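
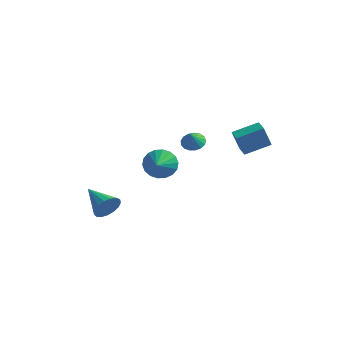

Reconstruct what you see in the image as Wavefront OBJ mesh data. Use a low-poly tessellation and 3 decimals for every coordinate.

v -1.55 0.257 -0.063
v -1.029 0.026 -0.981
v -1.09 -0.877 0.483
v -0.703 0.277 -0.733
v -0.544 0.525 -0.353
v -0.585 0.719 0.085
v -0.817 0.822 0.493
v -1.194 0.813 0.791
v -1.641 0.694 0.92
v -2.07 0.488 0.854
v -2.397 0.237 0.606
v -2.555 -0.011 0.226
v -2.514 -0.205 -0.212
v -2.283 -0.308 -0.62
v -1.906 -0.299 -0.918
v -1.458 -0.18 -1.047
v -2.391 -4.088 -1.87
v -1.989 -3.764 -1.097
v -4.209 -3.412 -1.21
v -1.965 -3.422 -1.381
v -2.038 -3.233 -1.777
v -2.193 -3.24 -2.195
v -2.392 -3.441 -2.538
v -2.591 -3.791 -2.728
v -2.744 -4.208 -2.722
v -2.817 -4.599 -2.52
v -2.791 -4.872 -2.17
v -2.674 -4.966 -1.751
v -2.492 -4.859 -1.359
v -2.286 -4.575 -1.085
v -2.105 -4.18 -0.99
v 0.575 0.493 2.324
v 1.223 0.85 2.446
v 0.705 -0.033 3.176
v 0.979 1.056 2.61
v 0.643 1.133 2.709
v 0.291 1.063 2.719
v 0.004 0.863 2.639
v -0.152 0.578 2.487
v -0.142 0.273 2.298
v 0.033 0.019 2.114
v 0.332 -0.127 1.978
v 0.686 -0.13 1.922
v 1.015 0.009 1.958
v 1.243 0.259 2.077
v 1.318 0.563 2.253
v 1.903 3.589 0.697
v 1.594 3.159 2.186
v 3.026 4.824 1.287
v 2.716 4.394 2.776
v 2.584 2.986 0.664
v 2.274 2.556 2.153
v 3.706 4.221 1.254
v 3.397 3.791 2.743
f 2 1 4
f 2 4 3
f 4 1 5
f 4 5 3
f 5 1 6
f 5 6 3
f 6 1 7
f 6 7 3
f 7 1 8
f 7 8 3
f 8 1 9
f 8 9 3
f 9 1 10
f 9 10 3
f 10 1 11
f 10 11 3
f 11 1 12
f 11 12 3
f 12 1 13
f 12 13 3
f 13 1 14
f 13 14 3
f 14 1 15
f 14 15 3
f 15 1 16
f 15 16 3
f 16 1 2
f 16 2 3
f 18 17 20
f 18 20 19
f 20 17 21
f 20 21 19
f 21 17 22
f 21 22 19
f 22 17 23
f 22 23 19
f 23 17 24
f 23 24 19
f 24 17 25
f 24 25 19
f 25 17 26
f 25 26 19
f 26 17 27
f 26 27 19
f 27 17 28
f 27 28 19
f 28 17 29
f 28 29 19
f 29 17 30
f 29 30 19
f 30 17 31
f 30 31 19
f 31 17 18
f 31 18 19
f 33 32 35
f 33 35 34
f 35 32 36
f 35 36 34
f 36 32 37
f 36 37 34
f 37 32 38
f 37 38 34
f 38 32 39
f 38 39 34
f 39 32 40
f 39 40 34
f 40 32 41
f 40 41 34
f 41 32 42
f 41 42 34
f 42 32 43
f 42 43 34
f 43 32 44
f 43 44 34
f 44 32 45
f 44 45 34
f 45 32 46
f 45 46 34
f 46 32 33
f 46 33 34
f 48 50 47
f 51 48 47
f 47 50 49
f 49 51 47
f 48 54 50
f 52 48 51
f 52 54 48
f 50 54 49
f 53 51 49
f 49 54 53
f 53 52 51
f 54 52 53



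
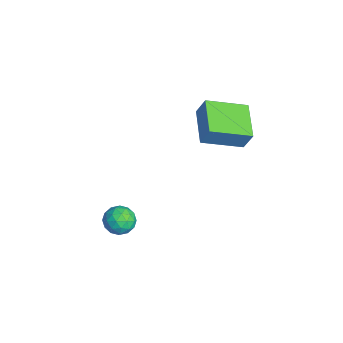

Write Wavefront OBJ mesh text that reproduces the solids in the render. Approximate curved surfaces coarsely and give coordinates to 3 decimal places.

v -4.869 0.289 3.534
v -4.538 0.63 4.559
v -4.816 2.258 2.864
v -4.485 2.598 3.889
v -3.015 0.062 3.011
v -2.684 0.402 4.036
v -2.962 2.03 2.341
v -2.631 2.371 3.366
v -4.016 -3.531 -2.414
v -3.428 -3.239 -2.906
v -3.092 -3.941 -1.554
v -2.504 -3.649 -2.046
v -3.005 -3.132 -1.653
v -3.575 -2.878 -2.184
v -2.945 -4.302 -2.276
v -3.515 -4.048 -2.807
v -2.766 -3.715 -2.82
v -2.803 -2.992 -2.435
v -3.717 -4.188 -2.025
v -3.754 -3.465 -1.64
v -3.803 -3.349 -2.736
v -2.717 -3.831 -1.724
v -3.011 -3.527 -1.493
v -2.666 -3.355 -1.782
v -3.89 -3.137 -2.311
v -3.544 -2.965 -2.6
v -3.295 -2.902 -1.864
v -2.976 -4.215 -1.86
v -2.63 -4.043 -2.149
v -3.854 -3.825 -2.678
v -3.509 -3.653 -2.967
v -3.225 -4.278 -2.596
v -3.068 -3.457 -2.974
v -2.525 -3.699 -2.469
v -2.784 -4.082 -2.604
v -3.12 -3.933 -2.916
v -3.09 -3.032 -2.748
v -2.547 -3.273 -2.242
v -2.841 -2.969 -2.011
v -3.177 -2.82 -2.324
v -2.701 -3.312 -2.698
v -3.973 -3.907 -2.218
v -3.43 -4.148 -1.712
v -3.343 -4.36 -2.136
v -3.679 -4.211 -2.449
v -3.995 -3.481 -1.991
v -3.452 -3.723 -1.486
v -3.4 -3.247 -1.544
v -3.736 -3.098 -1.856
v -3.819 -3.868 -1.762
f 2 4 1
f 5 2 1
f 1 4 3
f 3 5 1
f 2 8 4
f 6 2 5
f 6 8 2
f 4 8 3
f 7 5 3
f 3 8 7
f 7 6 5
f 8 6 7
f 9 46 25
f 46 20 49
f 25 49 14
f 46 49 25
f 9 25 21
f 25 14 26
f 21 26 10
f 25 26 21
f 9 21 30
f 21 10 31
f 30 31 16
f 21 31 30
f 9 30 42
f 30 16 45
f 42 45 19
f 30 45 42
f 9 42 46
f 42 19 50
f 46 50 20
f 42 50 46
f 10 26 37
f 26 14 40
f 37 40 18
f 26 40 37
f 14 49 27
f 49 20 48
f 27 48 13
f 49 48 27
f 20 50 47
f 50 19 43
f 47 43 11
f 50 43 47
f 19 45 44
f 45 16 32
f 44 32 15
f 45 32 44
f 16 31 36
f 31 10 33
f 36 33 17
f 31 33 36
f 12 38 24
f 38 18 39
f 24 39 13
f 38 39 24
f 12 24 22
f 24 13 23
f 22 23 11
f 24 23 22
f 12 22 29
f 22 11 28
f 29 28 15
f 22 28 29
f 12 29 34
f 29 15 35
f 34 35 17
f 29 35 34
f 12 34 38
f 34 17 41
f 38 41 18
f 34 41 38
f 13 39 27
f 39 18 40
f 27 40 14
f 39 40 27
f 11 23 47
f 23 13 48
f 47 48 20
f 23 48 47
f 15 28 44
f 28 11 43
f 44 43 19
f 28 43 44
f 17 35 36
f 35 15 32
f 36 32 16
f 35 32 36
f 18 41 37
f 41 17 33
f 37 33 10
f 41 33 37



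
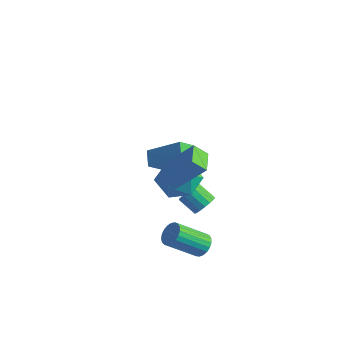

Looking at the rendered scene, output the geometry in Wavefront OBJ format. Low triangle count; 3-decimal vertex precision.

v 2.349 -2.281 -2.989
v 2.818 -2.208 -2.575
v 2.001 -3.386 -1.438
v 1.531 -3.459 -1.851
v 2.651 -2.02 -2.501
v 1.834 -3.198 -1.364
v 2.431 -1.878 -2.512
v 1.614 -3.056 -1.374
v 2.197 -1.805 -2.604
v 1.38 -2.983 -1.467
v 1.989 -1.815 -2.764
v 1.172 -2.993 -1.627
v 1.844 -1.905 -2.962
v 1.027 -3.083 -1.825
v 1.785 -2.06 -3.165
v 0.968 -3.238 -2.028
v 1.824 -2.254 -3.337
v 1.007 -3.432 -2.2
v 1.954 -2.452 -3.449
v 1.137 -3.63 -2.312
v 2.152 -2.62 -3.482
v 1.335 -3.798 -2.344
v 2.384 -2.73 -3.429
v 1.567 -3.908 -2.292
v 2.61 -2.762 -3.3
v 1.792 -3.941 -2.163
v 2.79 -2.711 -3.117
v 1.973 -3.89 -1.98
v 2.895 -2.586 -2.912
v 2.077 -3.764 -1.775
v 2.904 -2.408 -2.72
v 2.087 -3.586 -1.583
v -0.45 0.06 -0.074
v 0.371 0.132 -0.915
v -1.231 -1.432 -0.965
v -0.41 -1.36 -1.806
v -0.112 -1.701 -0.719
v 0.371 -0.779 -0.168
v -1.231 -0.521 -1.712
v -0.748 0.401 -1.161
v -0.111 -0.228 -1.927
v 0.581 -0.956 -1.313
v -1.441 -0.344 -0.567
v -0.749 -1.072 0.047
v -0.087 0.804 -3.629
v 0.265 0.995 -3.117
v -0.582 0.848 -2.479
v -0.933 0.656 -2.991
v 0.139 1.259 -3.223
v -0.708 1.111 -2.586
v -0.038 1.418 -3.422
v -0.885 1.271 -2.785
v -0.227 1.437 -3.669
v -1.074 1.29 -3.032
v -0.384 1.311 -3.906
v -1.231 1.163 -3.269
v -0.472 1.068 -4.08
v -1.319 0.921 -3.443
v -0.472 0.765 -4.15
v -1.319 0.618 -3.513
v -0.384 0.471 -4.101
v -1.231 0.323 -3.464
v -0.228 0.253 -3.943
v -1.075 0.105 -3.306
v -0.039 0.161 -3.714
v -0.886 0.014 -3.077
v 0.139 0.217 -3.465
v -0.708 0.069 -2.828
v 0.265 0.406 -3.253
v -0.582 0.259 -2.616
v 0.311 0.687 -3.127
v -0.536 0.54 -2.49
v 0.141 -2.441 1.477
v 1.329 -1.692 2.985
v 0.615 -2.02 0.895
v 1.802 -1.272 2.403
v 0.878 -3.408 1.377
v 2.065 -2.66 2.885
v 1.351 -2.988 0.795
v 2.539 -2.239 2.303
v -4.528 2.77 -3.524
v -4.707 1.957 -2.851
v -2.947 3.357 -2.393
v -3.126 2.544 -1.721
v -3.954 2.216 -4.039
v -4.133 1.403 -3.367
v -2.373 2.803 -2.909
v -2.552 1.99 -2.236
f 2 1 5
f 2 5 3
f 3 5 6
f 3 6 4
f 5 1 7
f 5 7 6
f 6 7 8
f 6 8 4
f 7 1 9
f 7 9 8
f 8 9 10
f 8 10 4
f 9 1 11
f 9 11 10
f 10 11 12
f 10 12 4
f 11 1 13
f 11 13 12
f 12 13 14
f 12 14 4
f 13 1 15
f 13 15 14
f 14 15 16
f 14 16 4
f 15 1 17
f 15 17 16
f 16 17 18
f 16 18 4
f 17 1 19
f 17 19 18
f 18 19 20
f 18 20 4
f 19 1 21
f 19 21 20
f 20 21 22
f 20 22 4
f 21 1 23
f 21 23 22
f 22 23 24
f 22 24 4
f 23 1 25
f 23 25 24
f 24 25 26
f 24 26 4
f 25 1 27
f 25 27 26
f 26 27 28
f 26 28 4
f 27 1 29
f 27 29 28
f 28 29 30
f 28 30 4
f 29 1 31
f 29 31 30
f 30 31 32
f 30 32 4
f 31 1 2
f 31 2 32
f 32 2 3
f 32 3 4
f 33 44 38
f 33 38 34
f 33 34 40
f 33 40 43
f 33 43 44
f 34 38 42
f 38 44 37
f 44 43 35
f 43 40 39
f 40 34 41
f 36 42 37
f 36 37 35
f 36 35 39
f 36 39 41
f 36 41 42
f 37 42 38
f 35 37 44
f 39 35 43
f 41 39 40
f 42 41 34
f 46 45 49
f 46 49 47
f 47 49 50
f 47 50 48
f 49 45 51
f 49 51 50
f 50 51 52
f 50 52 48
f 51 45 53
f 51 53 52
f 52 53 54
f 52 54 48
f 53 45 55
f 53 55 54
f 54 55 56
f 54 56 48
f 55 45 57
f 55 57 56
f 56 57 58
f 56 58 48
f 57 45 59
f 57 59 58
f 58 59 60
f 58 60 48
f 59 45 61
f 59 61 60
f 60 61 62
f 60 62 48
f 61 45 63
f 61 63 62
f 62 63 64
f 62 64 48
f 63 45 65
f 63 65 64
f 64 65 66
f 64 66 48
f 65 45 67
f 65 67 66
f 66 67 68
f 66 68 48
f 67 45 69
f 67 69 68
f 68 69 70
f 68 70 48
f 69 45 71
f 69 71 70
f 70 71 72
f 70 72 48
f 71 45 46
f 71 46 72
f 72 46 47
f 72 47 48
f 74 76 73
f 77 74 73
f 73 76 75
f 75 77 73
f 74 80 76
f 78 74 77
f 78 80 74
f 76 80 75
f 79 77 75
f 75 80 79
f 79 78 77
f 80 78 79
f 82 84 81
f 85 82 81
f 81 84 83
f 83 85 81
f 82 88 84
f 86 82 85
f 86 88 82
f 84 88 83
f 87 85 83
f 83 88 87
f 87 86 85
f 88 86 87



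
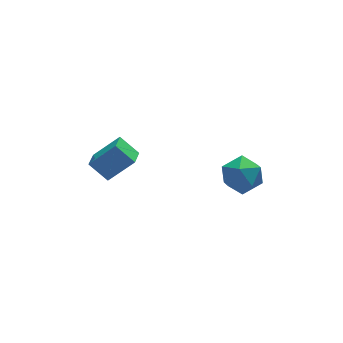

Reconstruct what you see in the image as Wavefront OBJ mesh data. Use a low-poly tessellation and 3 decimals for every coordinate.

v 1.445 1.332 3.451
v 2.08 1.263 2.669
v 0.42 0.297 2.711
v 1.055 0.228 1.929
v 1.309 -0.169 2.822
v 1.942 0.471 3.279
v 0.558 1.089 2.101
v 1.191 1.729 2.558
v 1.531 1.113 1.835
v 1.995 0.335 2.28
v 0.505 1.225 3.1
v 0.969 0.447 3.545
v -4.872 2.569 3.888
v -3.767 2.318 5.018
v -4.433 3.322 3.627
v -3.328 3.071 4.756
v -4.252 1.949 3.144
v -3.147 1.698 4.273
v -3.813 2.702 2.882
v -2.708 2.451 4.012
f 1 12 6
f 1 6 2
f 1 2 8
f 1 8 11
f 1 11 12
f 2 6 10
f 6 12 5
f 12 11 3
f 11 8 7
f 8 2 9
f 4 10 5
f 4 5 3
f 4 3 7
f 4 7 9
f 4 9 10
f 5 10 6
f 3 5 12
f 7 3 11
f 9 7 8
f 10 9 2
f 14 16 13
f 17 14 13
f 13 16 15
f 15 17 13
f 14 20 16
f 18 14 17
f 18 20 14
f 16 20 15
f 19 17 15
f 15 20 19
f 19 18 17
f 20 18 19



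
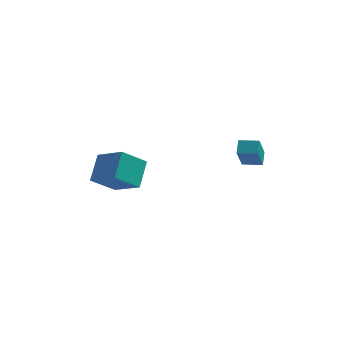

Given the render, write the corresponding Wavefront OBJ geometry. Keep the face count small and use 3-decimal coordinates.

v -4.797 -4.462 -1.728
v -3.139 -5.326 -0.864
v -4.753 -3.049 -0.398
v -3.095 -3.914 0.465
v -3.665 -3.426 -2.865
v -2.007 -4.291 -2.002
v -3.621 -2.014 -1.536
v -1.963 -2.878 -0.672
v 3.306 -2.195 -0.578
v 3.258 -3.423 0.898
v 3.236 -1.443 0.046
v 3.188 -2.671 1.522
v 4.472 -2.149 -0.502
v 4.424 -3.377 0.974
v 4.402 -1.397 0.122
v 4.354 -2.625 1.598
f 2 4 1
f 5 2 1
f 1 4 3
f 3 5 1
f 2 8 4
f 6 2 5
f 6 8 2
f 4 8 3
f 7 5 3
f 3 8 7
f 7 6 5
f 8 6 7
f 10 12 9
f 13 10 9
f 9 12 11
f 11 13 9
f 10 16 12
f 14 10 13
f 14 16 10
f 12 16 11
f 15 13 11
f 11 16 15
f 15 14 13
f 16 14 15



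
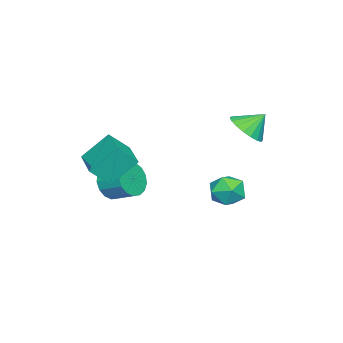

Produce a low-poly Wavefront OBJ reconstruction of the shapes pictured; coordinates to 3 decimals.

v -0.678 2.687 -1.043
v -0.126 2.868 -0.256
v 0.346 1.572 -1.504
v 0.898 1.753 -0.717
v 0.02 1.334 -0.613
v -0.612 2.023 -0.328
v 0.832 2.417 -1.432
v 0.2 3.106 -1.147
v 0.807 2.702 -0.497
v 0.305 2.032 0.01
v -0.085 2.408 -1.77
v -0.587 1.738 -1.263
v 0.536 -3.756 -0.46
v -0.187 -2.712 0.844
v 2.156 -2.584 -0.5
v 1.433 -1.54 0.804
v 1.127 -4.54 0.496
v 0.404 -3.496 1.8
v 2.747 -3.368 0.456
v 2.024 -2.324 1.76
v -1.226 -4.174 -2.114
v -0.622 -4.584 -1.374
v -0.449 -3.376 -0.846
v -1.054 -2.966 -1.586
v -0.303 -4.47 -1.739
v -0.13 -3.262 -1.211
v -0.196 -4.289 -2.189
v -0.023 -3.08 -1.661
v -0.324 -4.081 -2.623
v -0.151 -2.873 -2.095
v -0.66 -3.894 -2.94
v -0.487 -2.686 -2.412
v -1.125 -3.772 -3.068
v -0.952 -2.564 -2.54
v -1.614 -3.742 -2.977
v -1.441 -2.533 -2.449
v -2.013 -3.81 -2.689
v -1.84 -2.602 -2.16
v -2.233 -3.963 -2.269
v -2.06 -2.754 -1.74
v -2.222 -4.163 -1.813
v -2.049 -2.955 -1.285
v -1.983 -4.366 -1.427
v -1.81 -3.158 -0.899
v -1.571 -4.525 -1.198
v -1.398 -3.317 -0.67
v -1.079 -4.604 -1.179
v -0.906 -3.396 -0.65
v -3.746 1.628 1.358
v -2.755 1.854 1.619
v -4.174 2.412 2.302
v -2.855 2.182 1.302
v -3.133 2.4 0.995
v -3.532 2.465 0.761
v -3.973 2.364 0.644
v -4.369 2.118 0.669
v -4.642 1.775 0.83
v -4.737 1.402 1.096
v -4.636 1.075 1.413
v -4.359 0.857 1.72
v -3.96 0.791 1.954
v -3.519 0.892 2.071
v -3.123 1.138 2.046
v -2.85 1.482 1.885
f 1 12 6
f 1 6 2
f 1 2 8
f 1 8 11
f 1 11 12
f 2 6 10
f 6 12 5
f 12 11 3
f 11 8 7
f 8 2 9
f 4 10 5
f 4 5 3
f 4 3 7
f 4 7 9
f 4 9 10
f 5 10 6
f 3 5 12
f 7 3 11
f 9 7 8
f 10 9 2
f 14 16 13
f 17 14 13
f 13 16 15
f 15 17 13
f 14 20 16
f 18 14 17
f 18 20 14
f 16 20 15
f 19 17 15
f 15 20 19
f 19 18 17
f 20 18 19
f 22 21 25
f 22 25 23
f 23 25 26
f 23 26 24
f 25 21 27
f 25 27 26
f 26 27 28
f 26 28 24
f 27 21 29
f 27 29 28
f 28 29 30
f 28 30 24
f 29 21 31
f 29 31 30
f 30 31 32
f 30 32 24
f 31 21 33
f 31 33 32
f 32 33 34
f 32 34 24
f 33 21 35
f 33 35 34
f 34 35 36
f 34 36 24
f 35 21 37
f 35 37 36
f 36 37 38
f 36 38 24
f 37 21 39
f 37 39 38
f 38 39 40
f 38 40 24
f 39 21 41
f 39 41 40
f 40 41 42
f 40 42 24
f 41 21 43
f 41 43 42
f 42 43 44
f 42 44 24
f 43 21 45
f 43 45 44
f 44 45 46
f 44 46 24
f 45 21 47
f 45 47 46
f 46 47 48
f 46 48 24
f 47 21 22
f 47 22 48
f 48 22 23
f 48 23 24
f 50 49 52
f 50 52 51
f 52 49 53
f 52 53 51
f 53 49 54
f 53 54 51
f 54 49 55
f 54 55 51
f 55 49 56
f 55 56 51
f 56 49 57
f 56 57 51
f 57 49 58
f 57 58 51
f 58 49 59
f 58 59 51
f 59 49 60
f 59 60 51
f 60 49 61
f 60 61 51
f 61 49 62
f 61 62 51
f 62 49 63
f 62 63 51
f 63 49 64
f 63 64 51
f 64 49 50
f 64 50 51



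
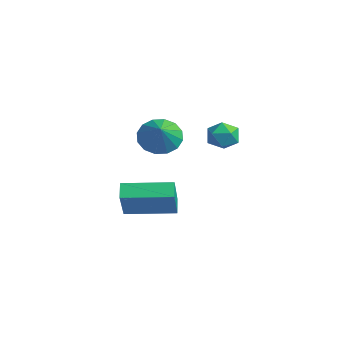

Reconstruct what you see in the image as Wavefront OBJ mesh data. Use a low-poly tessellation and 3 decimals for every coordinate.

v 0.839 1.626 2.067
v 1.228 1.422 1.374
v 0.112 0.518 1.986
v 0.501 0.314 1.293
v 0.903 0.302 2.008
v 1.352 0.987 2.058
v -0.012 0.953 1.302
v 0.437 1.638 1.352
v 0.702 1.006 0.901
v 1.268 0.603 1.338
v 0.072 1.337 2.022
v 0.638 0.934 2.459
v 2.071 -4.412 -0.43
v 3.139 -5.087 1.121
v 3.148 -2.496 -0.337
v 4.216 -3.171 1.213
v 2.644 -4.709 -0.953
v 3.712 -5.384 0.597
v 3.721 -2.793 -0.861
v 4.789 -3.468 0.69
v -0.476 -1.489 1.659
v -0.019 -1.945 0.883
v 0.636 -2.011 2.621
v 0.19 -1.466 0.901
v 0.221 -0.994 1.122
v 0.065 -0.654 1.487
v -0.237 -0.538 1.898
v -0.602 -0.677 2.246
v -0.933 -1.033 2.436
v -1.143 -1.512 2.418
v -1.173 -1.985 2.197
v -1.017 -2.325 1.832
v -0.716 -2.441 1.42
v -0.35 -2.302 1.073
f 1 12 6
f 1 6 2
f 1 2 8
f 1 8 11
f 1 11 12
f 2 6 10
f 6 12 5
f 12 11 3
f 11 8 7
f 8 2 9
f 4 10 5
f 4 5 3
f 4 3 7
f 4 7 9
f 4 9 10
f 5 10 6
f 3 5 12
f 7 3 11
f 9 7 8
f 10 9 2
f 14 16 13
f 17 14 13
f 13 16 15
f 15 17 13
f 14 20 16
f 18 14 17
f 18 20 14
f 16 20 15
f 19 17 15
f 15 20 19
f 19 18 17
f 20 18 19
f 22 21 24
f 22 24 23
f 24 21 25
f 24 25 23
f 25 21 26
f 25 26 23
f 26 21 27
f 26 27 23
f 27 21 28
f 27 28 23
f 28 21 29
f 28 29 23
f 29 21 30
f 29 30 23
f 30 21 31
f 30 31 23
f 31 21 32
f 31 32 23
f 32 21 33
f 32 33 23
f 33 21 34
f 33 34 23
f 34 21 22
f 34 22 23



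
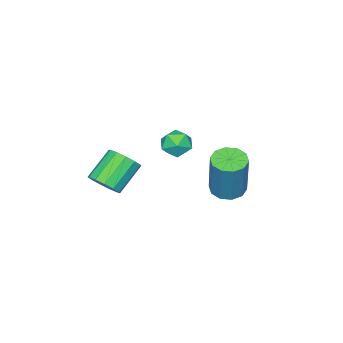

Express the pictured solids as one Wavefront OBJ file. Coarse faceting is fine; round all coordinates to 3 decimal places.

v 4.198 -3.295 -0.053
v 4.599 -3.284 0.42
v 3.623 -3.215 1.246
v 3.222 -3.225 0.773
v 4.545 -2.951 0.329
v 3.57 -2.882 1.155
v 4.381 -2.727 0.116
v 3.406 -2.658 0.942
v 4.159 -2.683 -0.15
v 3.184 -2.614 0.676
v 3.949 -2.834 -0.385
v 2.974 -2.764 0.441
v 3.818 -3.13 -0.515
v 2.843 -3.061 0.311
v 3.808 -3.479 -0.498
v 2.832 -3.41 0.328
v 3.921 -3.769 -0.34
v 2.945 -3.7 0.486
v 4.122 -3.909 -0.091
v 3.147 -3.84 0.735
v 4.347 -3.853 0.17
v 3.372 -3.784 0.996
v 4.525 -3.621 0.361
v 3.55 -3.551 1.187
v 0.822 -0.851 -0.933
v 1.206 -0.388 -1.12
v 1.622 -0.026 0.625
v 1.238 -0.489 0.813
v 0.851 -0.236 -1.067
v 1.267 0.126 0.678
v 0.485 -0.319 -0.962
v 0.901 0.042 0.783
v 0.248 -0.605 -0.847
v 0.664 -0.244 0.898
v 0.23 -0.985 -0.764
v 0.646 -0.624 0.981
v 0.438 -1.314 -0.745
v 0.854 -0.952 1
v 0.793 -1.466 -0.798
v 1.209 -1.104 0.947
v 1.159 -1.382 -0.903
v 1.575 -1.021 0.842
v 1.396 -1.096 -1.018
v 1.812 -0.735 0.727
v 1.414 -0.716 -1.101
v 1.83 -0.355 0.644
v -0.419 -3.341 -0.679
v 0.03 -3.627 -1.038
v -0.65 -4.253 -0.242
v -0.201 -4.539 -0.601
v -0.029 -4.134 -0.135
v 0.114 -3.57 -0.405
v -0.734 -4.31 -0.875
v -0.591 -3.746 -1.145
v -0.165 -4.225 -1.159
v 0.271 -4.117 -0.702
v -0.891 -3.763 -0.578
v -0.455 -3.655 -0.121
f 2 1 5
f 2 5 3
f 3 5 6
f 3 6 4
f 5 1 7
f 5 7 6
f 6 7 8
f 6 8 4
f 7 1 9
f 7 9 8
f 8 9 10
f 8 10 4
f 9 1 11
f 9 11 10
f 10 11 12
f 10 12 4
f 11 1 13
f 11 13 12
f 12 13 14
f 12 14 4
f 13 1 15
f 13 15 14
f 14 15 16
f 14 16 4
f 15 1 17
f 15 17 16
f 16 17 18
f 16 18 4
f 17 1 19
f 17 19 18
f 18 19 20
f 18 20 4
f 19 1 21
f 19 21 20
f 20 21 22
f 20 22 4
f 21 1 23
f 21 23 22
f 22 23 24
f 22 24 4
f 23 1 2
f 23 2 24
f 24 2 3
f 24 3 4
f 26 25 29
f 26 29 27
f 27 29 30
f 27 30 28
f 29 25 31
f 29 31 30
f 30 31 32
f 30 32 28
f 31 25 33
f 31 33 32
f 32 33 34
f 32 34 28
f 33 25 35
f 33 35 34
f 34 35 36
f 34 36 28
f 35 25 37
f 35 37 36
f 36 37 38
f 36 38 28
f 37 25 39
f 37 39 38
f 38 39 40
f 38 40 28
f 39 25 41
f 39 41 40
f 40 41 42
f 40 42 28
f 41 25 43
f 41 43 42
f 42 43 44
f 42 44 28
f 43 25 45
f 43 45 44
f 44 45 46
f 44 46 28
f 45 25 26
f 45 26 46
f 46 26 27
f 46 27 28
f 47 58 52
f 47 52 48
f 47 48 54
f 47 54 57
f 47 57 58
f 48 52 56
f 52 58 51
f 58 57 49
f 57 54 53
f 54 48 55
f 50 56 51
f 50 51 49
f 50 49 53
f 50 53 55
f 50 55 56
f 51 56 52
f 49 51 58
f 53 49 57
f 55 53 54
f 56 55 48



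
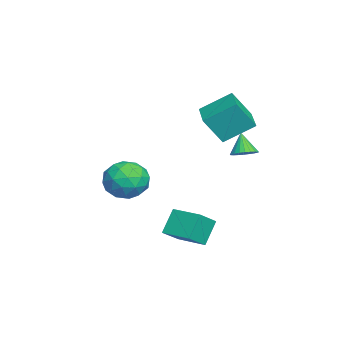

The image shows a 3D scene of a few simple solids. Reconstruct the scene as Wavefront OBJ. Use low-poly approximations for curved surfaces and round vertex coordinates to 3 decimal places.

v -2.297 2.067 0.855
v -1.781 1.64 1.021
v -2.843 1.853 2.005
v -1.685 1.876 1.11
v -1.683 2.14 1.161
v -1.774 2.393 1.165
v -1.944 2.597 1.122
v -2.169 2.72 1.038
v -2.413 2.744 0.927
v -2.639 2.664 0.805
v -2.813 2.494 0.69
v -2.909 2.259 0.601
v -2.912 1.995 0.55
v -2.821 1.741 0.546
v -2.65 1.538 0.589
v -2.426 1.414 0.673
v -2.182 1.391 0.784
v -1.955 1.47 0.906
v -2.026 -0.062 3.739
v -2.241 1.456 4.756
v -2.301 0.839 2.336
v -2.517 2.357 3.354
v -0.223 0.283 3.606
v -0.439 1.801 4.624
v -0.499 1.184 2.204
v -0.714 2.702 3.221
v 3.858 -1.148 -1.851
v 3.143 -0.733 -0.672
v 2.987 -0.519 -2.601
v 2.272 -0.104 -1.422
v 4.728 0.144 -1.778
v 4.013 0.559 -0.599
v 3.857 0.773 -2.528
v 3.142 1.188 -1.349
v -0.799 -2.522 -0.987
v 0.238 -2.301 -0.428
v -0.838 -4.299 -0.212
v 0.199 -4.078 0.347
v -0.798 -3.505 0.685
v -0.774 -2.406 0.206
v 0.174 -4.194 -0.846
v 0.198 -3.095 -1.325
v 0.839 -3.334 -0.341
v 0.239 -2.908 0.605
v -0.839 -3.692 -1.245
v -1.439 -3.266 -0.299
v -0.277 -2.255 -0.776
v -0.323 -4.345 0.136
v -0.909 -4.008 0.334
v -0.299 -3.878 0.663
v -0.872 -2.317 -0.403
v -0.262 -2.187 -0.075
v -0.871 -2.895 0.58
v -0.338 -4.413 -0.565
v 0.272 -4.283 -0.237
v -0.301 -2.722 -1.303
v 0.309 -2.592 -0.974
v 0.271 -3.705 -1.22
v 0.686 -2.733 -0.396
v 0.663 -3.777 0.06
v 0.648 -3.845 -0.641
v 0.662 -3.2 -0.923
v 0.333 -2.482 0.16
v 0.31 -3.527 0.616
v -0.276 -3.19 0.814
v -0.262 -2.544 0.533
v 0.686 -3.09 0.211
v -0.91 -3.073 -1.256
v -0.933 -4.118 -0.8
v -0.338 -4.056 -1.173
v -0.324 -3.41 -1.454
v -1.263 -2.823 -0.7
v -1.286 -3.867 -0.244
v -1.262 -3.4 0.283
v -1.248 -2.755 0.001
v -1.286 -3.51 -0.851
f 2 1 4
f 2 4 3
f 4 1 5
f 4 5 3
f 5 1 6
f 5 6 3
f 6 1 7
f 6 7 3
f 7 1 8
f 7 8 3
f 8 1 9
f 8 9 3
f 9 1 10
f 9 10 3
f 10 1 11
f 10 11 3
f 11 1 12
f 11 12 3
f 12 1 13
f 12 13 3
f 13 1 14
f 13 14 3
f 14 1 15
f 14 15 3
f 15 1 16
f 15 16 3
f 16 1 17
f 16 17 3
f 17 1 18
f 17 18 3
f 18 1 2
f 18 2 3
f 20 22 19
f 23 20 19
f 19 22 21
f 21 23 19
f 20 26 22
f 24 20 23
f 24 26 20
f 22 26 21
f 25 23 21
f 21 26 25
f 25 24 23
f 26 24 25
f 28 30 27
f 31 28 27
f 27 30 29
f 29 31 27
f 28 34 30
f 32 28 31
f 32 34 28
f 30 34 29
f 33 31 29
f 29 34 33
f 33 32 31
f 34 32 33
f 35 72 51
f 72 46 75
f 51 75 40
f 72 75 51
f 35 51 47
f 51 40 52
f 47 52 36
f 51 52 47
f 35 47 56
f 47 36 57
f 56 57 42
f 47 57 56
f 35 56 68
f 56 42 71
f 68 71 45
f 56 71 68
f 35 68 72
f 68 45 76
f 72 76 46
f 68 76 72
f 36 52 63
f 52 40 66
f 63 66 44
f 52 66 63
f 40 75 53
f 75 46 74
f 53 74 39
f 75 74 53
f 46 76 73
f 76 45 69
f 73 69 37
f 76 69 73
f 45 71 70
f 71 42 58
f 70 58 41
f 71 58 70
f 42 57 62
f 57 36 59
f 62 59 43
f 57 59 62
f 38 64 50
f 64 44 65
f 50 65 39
f 64 65 50
f 38 50 48
f 50 39 49
f 48 49 37
f 50 49 48
f 38 48 55
f 48 37 54
f 55 54 41
f 48 54 55
f 38 55 60
f 55 41 61
f 60 61 43
f 55 61 60
f 38 60 64
f 60 43 67
f 64 67 44
f 60 67 64
f 39 65 53
f 65 44 66
f 53 66 40
f 65 66 53
f 37 49 73
f 49 39 74
f 73 74 46
f 49 74 73
f 41 54 70
f 54 37 69
f 70 69 45
f 54 69 70
f 43 61 62
f 61 41 58
f 62 58 42
f 61 58 62
f 44 67 63
f 67 43 59
f 63 59 36
f 67 59 63



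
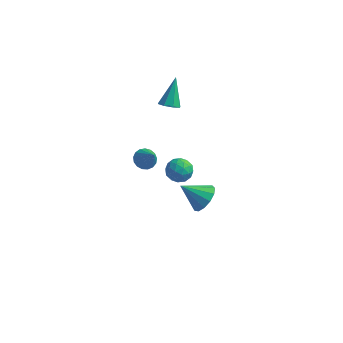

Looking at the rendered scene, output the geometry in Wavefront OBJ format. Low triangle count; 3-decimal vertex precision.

v -0.203 3.109 2.963
v 0.315 3.429 2.736
v -0.237 4.211 4.437
v -0.114 3.626 2.579
v -0.595 3.52 2.647
v -0.847 3.174 2.9
v -0.722 2.79 3.19
v -0.293 2.593 3.348
v 0.188 2.698 3.28
v 0.44 3.044 3.026
v 2.199 2.19 -3.765
v 2.753 1.62 -3.244
v 0.921 1.87 -2.755
v 2.798 2.109 -3.032
v 2.653 2.624 -3.052
v 2.364 3.001 -3.299
v 2.023 3.121 -3.693
v 1.737 2.945 -4.11
v 1.599 2.529 -4.418
v 1.651 2.006 -4.518
v 1.877 1.541 -4.379
v 2.205 1.282 -4.045
v 2.532 1.312 -3.622
v -0.283 -0.204 1.265
v 0.293 -0.073 0.972
v 0.443 -0.776 2.435
v 0.232 0.189 1.138
v 0.052 0.36 1.333
v -0.204 0.402 1.513
v -0.478 0.306 1.636
v -0.708 0.092 1.674
v -0.84 -0.189 1.619
v -0.845 -0.474 1.482
v -0.721 -0.697 1.296
v -0.496 -0.807 1.103
v -0.223 -0.779 0.947
v 0.037 -0.62 0.864
v 0.223 -0.365 0.873
v 2.558 -1.236 2.102
v 2.924 -1.548 2.713
v 1.476 -1.752 2.487
v 1.842 -2.064 3.098
v 1.741 -1.294 3.058
v 2.409 -0.975 2.82
v 1.991 -2.325 2.38
v 2.659 -2.006 2.142
v 2.574 -2.222 2.885
v 2.419 -1.584 3.304
v 1.981 -1.716 1.896
v 1.826 -1.078 2.315
v 2.836 -1.347 2.373
v 1.564 -1.953 2.827
v 1.504 -1.5 2.803
v 1.72 -1.684 3.162
v 2.533 -1.01 2.436
v 2.749 -1.194 2.795
v 2.053 -1.044 2.998
v 1.651 -2.106 2.405
v 1.867 -2.29 2.764
v 2.68 -1.616 2.038
v 2.896 -1.8 2.397
v 2.347 -2.256 2.202
v 2.846 -1.926 2.834
v 2.21 -2.229 3.06
v 2.297 -2.383 2.638
v 2.69 -2.195 2.498
v 2.755 -1.552 3.08
v 2.119 -1.855 3.306
v 2.059 -1.402 3.283
v 2.452 -1.215 3.143
v 2.549 -1.947 3.181
v 2.281 -1.445 1.894
v 1.645 -1.748 2.12
v 1.948 -2.085 2.057
v 2.341 -1.898 1.917
v 2.19 -1.071 2.14
v 1.554 -1.374 2.366
v 1.71 -1.105 2.702
v 2.103 -0.917 2.562
v 1.851 -1.353 2.019
f 2 1 4
f 2 4 3
f 4 1 5
f 4 5 3
f 5 1 6
f 5 6 3
f 6 1 7
f 6 7 3
f 7 1 8
f 7 8 3
f 8 1 9
f 8 9 3
f 9 1 10
f 9 10 3
f 10 1 2
f 10 2 3
f 12 11 14
f 12 14 13
f 14 11 15
f 14 15 13
f 15 11 16
f 15 16 13
f 16 11 17
f 16 17 13
f 17 11 18
f 17 18 13
f 18 11 19
f 18 19 13
f 19 11 20
f 19 20 13
f 20 11 21
f 20 21 13
f 21 11 22
f 21 22 13
f 22 11 23
f 22 23 13
f 23 11 12
f 23 12 13
f 25 24 27
f 25 27 26
f 27 24 28
f 27 28 26
f 28 24 29
f 28 29 26
f 29 24 30
f 29 30 26
f 30 24 31
f 30 31 26
f 31 24 32
f 31 32 26
f 32 24 33
f 32 33 26
f 33 24 34
f 33 34 26
f 34 24 35
f 34 35 26
f 35 24 36
f 35 36 26
f 36 24 37
f 36 37 26
f 37 24 38
f 37 38 26
f 38 24 25
f 38 25 26
f 39 76 55
f 76 50 79
f 55 79 44
f 76 79 55
f 39 55 51
f 55 44 56
f 51 56 40
f 55 56 51
f 39 51 60
f 51 40 61
f 60 61 46
f 51 61 60
f 39 60 72
f 60 46 75
f 72 75 49
f 60 75 72
f 39 72 76
f 72 49 80
f 76 80 50
f 72 80 76
f 40 56 67
f 56 44 70
f 67 70 48
f 56 70 67
f 44 79 57
f 79 50 78
f 57 78 43
f 79 78 57
f 50 80 77
f 80 49 73
f 77 73 41
f 80 73 77
f 49 75 74
f 75 46 62
f 74 62 45
f 75 62 74
f 46 61 66
f 61 40 63
f 66 63 47
f 61 63 66
f 42 68 54
f 68 48 69
f 54 69 43
f 68 69 54
f 42 54 52
f 54 43 53
f 52 53 41
f 54 53 52
f 42 52 59
f 52 41 58
f 59 58 45
f 52 58 59
f 42 59 64
f 59 45 65
f 64 65 47
f 59 65 64
f 42 64 68
f 64 47 71
f 68 71 48
f 64 71 68
f 43 69 57
f 69 48 70
f 57 70 44
f 69 70 57
f 41 53 77
f 53 43 78
f 77 78 50
f 53 78 77
f 45 58 74
f 58 41 73
f 74 73 49
f 58 73 74
f 47 65 66
f 65 45 62
f 66 62 46
f 65 62 66
f 48 71 67
f 71 47 63
f 67 63 40
f 71 63 67



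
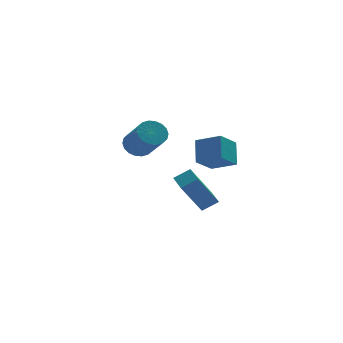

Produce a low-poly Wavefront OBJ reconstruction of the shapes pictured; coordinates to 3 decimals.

v -1.313 -2.036 0.91
v -0.824 -1.585 1.234
v -0.377 -2.934 2.434
v -0.867 -3.384 2.11
v -1.1 -1.526 1.402
v -0.654 -2.875 2.603
v -1.419 -1.569 1.474
v -0.972 -2.917 2.674
v -1.717 -1.703 1.433
v -1.27 -3.052 2.634
v -1.935 -1.904 1.289
v -1.488 -3.252 2.49
v -2.03 -2.13 1.07
v -1.583 -3.479 2.271
v -1.983 -2.338 0.819
v -1.536 -3.687 2.019
v -1.803 -2.486 0.586
v -1.356 -3.835 1.786
v -1.526 -2.545 0.417
v -1.08 -3.894 1.618
v -1.208 -2.503 0.346
v -0.761 -3.851 1.546
v -0.91 -2.368 0.386
v -0.463 -3.717 1.587
v -0.692 -2.168 0.53
v -0.245 -3.516 1.731
v -0.597 -1.941 0.749
v -0.15 -3.29 1.95
v -0.644 -1.733 1.001
v -0.197 -3.082 2.201
v 1.149 0.893 -3.215
v 1.971 0.915 -2.701
v 0.993 1.993 -3.012
v 1.815 2.015 -2.498
v 2.265 1.385 -5.022
v 3.087 1.407 -4.508
v 2.109 2.485 -4.819
v 2.931 2.507 -4.305
v 1.292 -2.179 -0.325
v 1.433 -1.286 0.691
v 2.157 -1.444 -1.092
v 2.299 -0.551 -0.076
v 2.321 -2.889 0.156
v 2.463 -1.996 1.172
v 3.187 -2.154 -0.611
v 3.328 -1.261 0.405
f 2 1 5
f 2 5 3
f 3 5 6
f 3 6 4
f 5 1 7
f 5 7 6
f 6 7 8
f 6 8 4
f 7 1 9
f 7 9 8
f 8 9 10
f 8 10 4
f 9 1 11
f 9 11 10
f 10 11 12
f 10 12 4
f 11 1 13
f 11 13 12
f 12 13 14
f 12 14 4
f 13 1 15
f 13 15 14
f 14 15 16
f 14 16 4
f 15 1 17
f 15 17 16
f 16 17 18
f 16 18 4
f 17 1 19
f 17 19 18
f 18 19 20
f 18 20 4
f 19 1 21
f 19 21 20
f 20 21 22
f 20 22 4
f 21 1 23
f 21 23 22
f 22 23 24
f 22 24 4
f 23 1 25
f 23 25 24
f 24 25 26
f 24 26 4
f 25 1 27
f 25 27 26
f 26 27 28
f 26 28 4
f 27 1 29
f 27 29 28
f 28 29 30
f 28 30 4
f 29 1 2
f 29 2 30
f 30 2 3
f 30 3 4
f 32 34 31
f 35 32 31
f 31 34 33
f 33 35 31
f 32 38 34
f 36 32 35
f 36 38 32
f 34 38 33
f 37 35 33
f 33 38 37
f 37 36 35
f 38 36 37
f 40 42 39
f 43 40 39
f 39 42 41
f 41 43 39
f 40 46 42
f 44 40 43
f 44 46 40
f 42 46 41
f 45 43 41
f 41 46 45
f 45 44 43
f 46 44 45



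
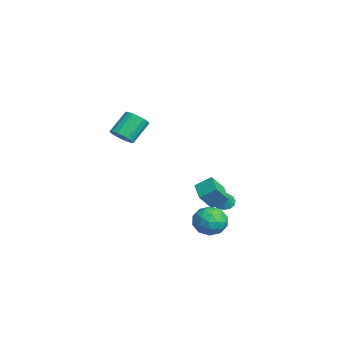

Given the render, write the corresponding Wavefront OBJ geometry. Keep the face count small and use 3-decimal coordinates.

v 0.352 2.305 -4.298
v 1.24 2.794 -4.575
v 1.24 1.266 -3.285
v 2.128 1.755 -3.562
v 1.415 2.254 -2.971
v 0.866 2.896 -3.597
v 1.614 1.164 -4.263
v 1.065 1.806 -4.889
v 2.02 2.09 -4.553
v 1.897 2.763 -3.754
v 0.583 1.297 -4.106
v 0.46 1.97 -3.307
v 0.718 2.641 -4.525
v 1.762 1.419 -3.335
v 1.343 1.712 -2.987
v 1.865 2 -3.15
v 0.498 2.7 -3.951
v 1.02 2.988 -4.113
v 1.123 2.67 -3.171
v 1.46 1.072 -3.747
v 1.982 1.36 -3.909
v 0.615 2.06 -4.71
v 1.137 2.348 -4.873
v 1.357 1.39 -4.689
v 1.699 2.514 -4.675
v 2.221 1.904 -4.08
v 1.918 1.556 -4.492
v 1.596 1.934 -4.86
v 1.626 2.91 -4.206
v 2.148 2.299 -3.61
v 1.729 2.592 -3.263
v 1.407 2.97 -3.631
v 2.085 2.496 -4.193
v 0.332 1.761 -4.25
v 0.854 1.15 -3.654
v 1.073 1.09 -4.229
v 0.751 1.468 -4.597
v 0.259 2.156 -3.78
v 0.781 1.546 -3.185
v 0.884 2.126 -3
v 0.562 2.504 -3.368
v 0.395 1.564 -3.667
v 0.163 1.37 -1.654
v 0.342 2.284 -1.014
v -0.171 2.122 -2.634
v 0.008 3.036 -1.994
v 1.392 1.404 -2.046
v 1.571 2.318 -1.406
v 1.058 2.156 -3.026
v 1.237 3.07 -2.386
v -2.139 3.458 -4.085
v -1.608 3.424 -4.508
v -1.481 3.422 -3.255
v -1.658 3.768 -4.453
v -1.838 4.029 -4.299
v -2.098 4.137 -4.088
v -2.369 4.063 -3.876
v -2.579 3.827 -3.721
v -2.671 3.492 -3.662
v -2.62 3.148 -3.717
v -2.44 2.887 -3.871
v -2.18 2.779 -4.082
v -1.909 2.853 -4.294
v -1.699 3.089 -4.45
v 0.812 -2.69 2.561
v 1.471 -2.716 2.939
v 0.866 -1.777 4.057
v 0.208 -1.75 3.679
v 1.511 -2.448 2.736
v 0.907 -1.509 3.854
v 1.413 -2.229 2.499
v 0.809 -1.289 3.617
v 1.196 -2.1 2.274
v 0.592 -1.161 3.391
v 0.903 -2.088 2.105
v 0.299 -1.149 3.223
v 0.592 -2.196 2.027
v -0.012 -1.257 3.145
v 0.324 -2.401 2.055
v -0.28 -1.462 3.173
v 0.154 -2.663 2.183
v -0.451 -1.724 3.301
v 0.113 -2.931 2.386
v -0.491 -1.992 3.504
v 0.211 -3.151 2.623
v -0.393 -2.211 3.741
v 0.428 -3.279 2.849
v -0.176 -2.34 3.966
v 0.721 -3.291 3.017
v 0.117 -2.352 4.135
v 1.032 -3.183 3.095
v 0.428 -2.244 4.213
v 1.3 -2.978 3.067
v 0.696 -2.039 4.185
f 1 38 17
f 38 12 41
f 17 41 6
f 38 41 17
f 1 17 13
f 17 6 18
f 13 18 2
f 17 18 13
f 1 13 22
f 13 2 23
f 22 23 8
f 13 23 22
f 1 22 34
f 22 8 37
f 34 37 11
f 22 37 34
f 1 34 38
f 34 11 42
f 38 42 12
f 34 42 38
f 2 18 29
f 18 6 32
f 29 32 10
f 18 32 29
f 6 41 19
f 41 12 40
f 19 40 5
f 41 40 19
f 12 42 39
f 42 11 35
f 39 35 3
f 42 35 39
f 11 37 36
f 37 8 24
f 36 24 7
f 37 24 36
f 8 23 28
f 23 2 25
f 28 25 9
f 23 25 28
f 4 30 16
f 30 10 31
f 16 31 5
f 30 31 16
f 4 16 14
f 16 5 15
f 14 15 3
f 16 15 14
f 4 14 21
f 14 3 20
f 21 20 7
f 14 20 21
f 4 21 26
f 21 7 27
f 26 27 9
f 21 27 26
f 4 26 30
f 26 9 33
f 30 33 10
f 26 33 30
f 5 31 19
f 31 10 32
f 19 32 6
f 31 32 19
f 3 15 39
f 15 5 40
f 39 40 12
f 15 40 39
f 7 20 36
f 20 3 35
f 36 35 11
f 20 35 36
f 9 27 28
f 27 7 24
f 28 24 8
f 27 24 28
f 10 33 29
f 33 9 25
f 29 25 2
f 33 25 29
f 44 46 43
f 47 44 43
f 43 46 45
f 45 47 43
f 44 50 46
f 48 44 47
f 48 50 44
f 46 50 45
f 49 47 45
f 45 50 49
f 49 48 47
f 50 48 49
f 52 51 54
f 52 54 53
f 54 51 55
f 54 55 53
f 55 51 56
f 55 56 53
f 56 51 57
f 56 57 53
f 57 51 58
f 57 58 53
f 58 51 59
f 58 59 53
f 59 51 60
f 59 60 53
f 60 51 61
f 60 61 53
f 61 51 62
f 61 62 53
f 62 51 63
f 62 63 53
f 63 51 64
f 63 64 53
f 64 51 52
f 64 52 53
f 66 65 69
f 66 69 67
f 67 69 70
f 67 70 68
f 69 65 71
f 69 71 70
f 70 71 72
f 70 72 68
f 71 65 73
f 71 73 72
f 72 73 74
f 72 74 68
f 73 65 75
f 73 75 74
f 74 75 76
f 74 76 68
f 75 65 77
f 75 77 76
f 76 77 78
f 76 78 68
f 77 65 79
f 77 79 78
f 78 79 80
f 78 80 68
f 79 65 81
f 79 81 80
f 80 81 82
f 80 82 68
f 81 65 83
f 81 83 82
f 82 83 84
f 82 84 68
f 83 65 85
f 83 85 84
f 84 85 86
f 84 86 68
f 85 65 87
f 85 87 86
f 86 87 88
f 86 88 68
f 87 65 89
f 87 89 88
f 88 89 90
f 88 90 68
f 89 65 91
f 89 91 90
f 90 91 92
f 90 92 68
f 91 65 93
f 91 93 92
f 92 93 94
f 92 94 68
f 93 65 66
f 93 66 94
f 94 66 67
f 94 67 68



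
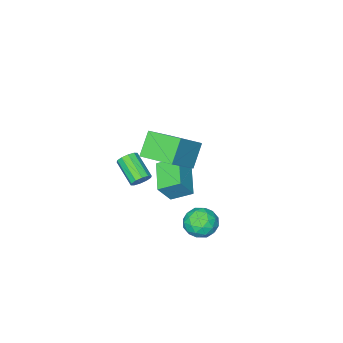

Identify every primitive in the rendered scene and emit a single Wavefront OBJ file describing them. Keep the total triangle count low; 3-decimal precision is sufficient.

v -1.689 0.119 2.698
v -0.046 0.436 4.111
v -2.215 1.89 2.912
v -0.572 2.208 4.325
v -0.768 0.532 1.535
v 0.875 0.85 2.948
v -1.294 2.304 1.749
v 0.349 2.621 3.162
v -0.461 -0.651 -0.609
v 0.001 -0.515 -0.267
v -0.218 -1.872 0.57
v -0.679 -2.009 0.229
v -0.298 -0.373 -0.115
v -0.517 -1.73 0.723
v -0.659 -0.337 -0.151
v -0.878 -1.694 0.687
v -0.944 -0.421 -0.362
v -1.163 -1.778 0.476
v -1.045 -0.593 -0.667
v -1.264 -1.95 0.17
v -0.922 -0.788 -0.95
v -1.141 -2.145 -0.113
v -0.623 -0.93 -1.103
v -0.842 -2.287 -0.265
v -0.262 -0.966 -1.067
v -0.481 -2.323 -0.229
v 0.023 -0.882 -0.856
v -0.196 -2.239 -0.018
v 0.124 -0.71 -0.55
v -0.095 -2.067 0.287
v -4.129 -2.781 -3.416
v -3.334 -2.887 -2.232
v -4.913 -1.894 -2.81
v -4.119 -2 -1.626
v -3.021 -1.38 -4.034
v -2.227 -1.486 -2.85
v -3.806 -0.493 -3.428
v -3.011 -0.599 -2.244
v -1.645 3.044 -2.019
v -1.127 2.227 -1.993
v -2.353 2.553 -3.327
v -1.835 1.736 -3.301
v -2.517 1.898 -2.634
v -2.08 2.201 -1.826
v -1.4 2.579 -3.494
v -0.963 2.882 -2.686
v -0.976 1.939 -2.905
v -1.666 1.519 -2.373
v -1.814 3.261 -2.947
v -2.504 2.841 -2.415
v -1.324 2.678 -1.892
v -2.156 2.102 -3.428
v -2.557 2.197 -3.037
v -2.253 1.717 -3.021
v -1.884 2.663 -1.793
v -1.58 2.183 -1.778
v -2.397 1.99 -2.155
v -1.9 2.597 -3.542
v -1.596 2.117 -3.527
v -1.227 3.063 -2.299
v -0.923 2.583 -2.283
v -1.083 2.79 -3.165
v -0.931 2.029 -2.412
v -1.347 1.741 -3.18
v -1.091 2.236 -3.294
v -0.834 2.414 -2.819
v -1.337 1.782 -2.1
v -1.753 1.494 -2.868
v -2.154 1.589 -2.476
v -1.897 1.767 -2.001
v -1.248 1.613 -2.635
v -1.727 3.286 -2.452
v -2.143 2.998 -3.22
v -1.583 3.013 -3.319
v -1.326 3.191 -2.844
v -2.133 3.039 -2.14
v -2.549 2.751 -2.908
v -2.646 2.366 -2.501
v -2.389 2.544 -2.026
v -2.232 3.167 -2.685
f 2 4 1
f 5 2 1
f 1 4 3
f 3 5 1
f 2 8 4
f 6 2 5
f 6 8 2
f 4 8 3
f 7 5 3
f 3 8 7
f 7 6 5
f 8 6 7
f 10 9 13
f 10 13 11
f 11 13 14
f 11 14 12
f 13 9 15
f 13 15 14
f 14 15 16
f 14 16 12
f 15 9 17
f 15 17 16
f 16 17 18
f 16 18 12
f 17 9 19
f 17 19 18
f 18 19 20
f 18 20 12
f 19 9 21
f 19 21 20
f 20 21 22
f 20 22 12
f 21 9 23
f 21 23 22
f 22 23 24
f 22 24 12
f 23 9 25
f 23 25 24
f 24 25 26
f 24 26 12
f 25 9 27
f 25 27 26
f 26 27 28
f 26 28 12
f 27 9 29
f 27 29 28
f 28 29 30
f 28 30 12
f 29 9 10
f 29 10 30
f 30 10 11
f 30 11 12
f 32 34 31
f 35 32 31
f 31 34 33
f 33 35 31
f 32 38 34
f 36 32 35
f 36 38 32
f 34 38 33
f 37 35 33
f 33 38 37
f 37 36 35
f 38 36 37
f 39 76 55
f 76 50 79
f 55 79 44
f 76 79 55
f 39 55 51
f 55 44 56
f 51 56 40
f 55 56 51
f 39 51 60
f 51 40 61
f 60 61 46
f 51 61 60
f 39 60 72
f 60 46 75
f 72 75 49
f 60 75 72
f 39 72 76
f 72 49 80
f 76 80 50
f 72 80 76
f 40 56 67
f 56 44 70
f 67 70 48
f 56 70 67
f 44 79 57
f 79 50 78
f 57 78 43
f 79 78 57
f 50 80 77
f 80 49 73
f 77 73 41
f 80 73 77
f 49 75 74
f 75 46 62
f 74 62 45
f 75 62 74
f 46 61 66
f 61 40 63
f 66 63 47
f 61 63 66
f 42 68 54
f 68 48 69
f 54 69 43
f 68 69 54
f 42 54 52
f 54 43 53
f 52 53 41
f 54 53 52
f 42 52 59
f 52 41 58
f 59 58 45
f 52 58 59
f 42 59 64
f 59 45 65
f 64 65 47
f 59 65 64
f 42 64 68
f 64 47 71
f 68 71 48
f 64 71 68
f 43 69 57
f 69 48 70
f 57 70 44
f 69 70 57
f 41 53 77
f 53 43 78
f 77 78 50
f 53 78 77
f 45 58 74
f 58 41 73
f 74 73 49
f 58 73 74
f 47 65 66
f 65 45 62
f 66 62 46
f 65 62 66
f 48 71 67
f 71 47 63
f 67 63 40
f 71 63 67



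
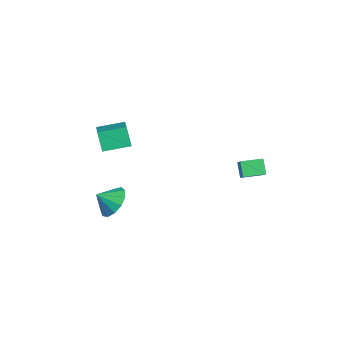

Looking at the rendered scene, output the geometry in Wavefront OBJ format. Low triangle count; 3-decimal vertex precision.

v -3.916 -2.639 -3.884
v -2.965 -2.772 -3.89
v -4.024 -3.441 -3.216
v -3.068 -2.424 -3.489
v -3.44 -2.144 -3.213
v -3.963 -2.021 -3.15
v -4.471 -2.095 -3.321
v -4.803 -2.341 -3.67
v -4.853 -2.681 -4.087
v -4.606 -3.008 -4.44
v -4.139 -3.218 -4.616
v -3.602 -3.244 -4.56
v -3.164 -3.077 -4.289
v -2.652 -3.418 1.508
v -3.178 -3.52 2.492
v -2.516 -2.071 1.721
v -3.043 -2.174 2.704
v -1.397 -3.646 2.156
v -1.924 -3.749 3.139
v -1.262 -2.3 2.368
v -1.788 -2.402 3.352
v -1.115 2.92 -0.953
v -1.708 2.945 -0.303
v -1.001 4.002 -0.89
v -1.594 4.027 -0.24
v -0.186 2.773 -0.1
v -0.779 2.798 0.55
v -0.072 3.855 -0.037
v -0.665 3.88 0.613
f 2 1 4
f 2 4 3
f 4 1 5
f 4 5 3
f 5 1 6
f 5 6 3
f 6 1 7
f 6 7 3
f 7 1 8
f 7 8 3
f 8 1 9
f 8 9 3
f 9 1 10
f 9 10 3
f 10 1 11
f 10 11 3
f 11 1 12
f 11 12 3
f 12 1 13
f 12 13 3
f 13 1 2
f 13 2 3
f 15 17 14
f 18 15 14
f 14 17 16
f 16 18 14
f 15 21 17
f 19 15 18
f 19 21 15
f 17 21 16
f 20 18 16
f 16 21 20
f 20 19 18
f 21 19 20
f 23 25 22
f 26 23 22
f 22 25 24
f 24 26 22
f 23 29 25
f 27 23 26
f 27 29 23
f 25 29 24
f 28 26 24
f 24 29 28
f 28 27 26
f 29 27 28



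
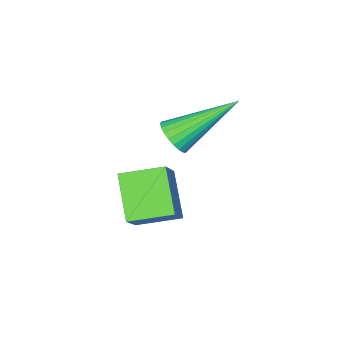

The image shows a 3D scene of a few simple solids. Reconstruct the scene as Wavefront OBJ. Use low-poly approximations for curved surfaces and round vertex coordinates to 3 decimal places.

v -0.851 -2.769 0.447
v -0.195 -2.301 1.295
v -0.369 -1.898 -0.406
v 0.287 -1.43 0.443
v -0.027 -3.47 0.197
v 0.629 -3.002 1.046
v 0.455 -2.599 -0.655
v 1.111 -2.131 0.193
v -1.383 -3.404 0.984
v -1.056 -3.025 1.126
v -2.737 -2.636 2.056
v -1.141 -2.944 0.961
v -1.263 -2.933 0.799
v -1.403 -2.994 0.665
v -1.54 -3.117 0.58
v -1.653 -3.284 0.557
v -1.725 -3.469 0.598
v -1.745 -3.644 0.699
v -1.709 -3.783 0.843
v -1.624 -3.864 1.008
v -1.503 -3.875 1.17
v -1.363 -3.814 1.304
v -1.226 -3.691 1.389
v -1.112 -3.524 1.412
v -1.04 -3.339 1.371
v -1.021 -3.164 1.27
f 2 4 1
f 5 2 1
f 1 4 3
f 3 5 1
f 2 8 4
f 6 2 5
f 6 8 2
f 4 8 3
f 7 5 3
f 3 8 7
f 7 6 5
f 8 6 7
f 10 9 12
f 10 12 11
f 12 9 13
f 12 13 11
f 13 9 14
f 13 14 11
f 14 9 15
f 14 15 11
f 15 9 16
f 15 16 11
f 16 9 17
f 16 17 11
f 17 9 18
f 17 18 11
f 18 9 19
f 18 19 11
f 19 9 20
f 19 20 11
f 20 9 21
f 20 21 11
f 21 9 22
f 21 22 11
f 22 9 23
f 22 23 11
f 23 9 24
f 23 24 11
f 24 9 25
f 24 25 11
f 25 9 26
f 25 26 11
f 26 9 10
f 26 10 11



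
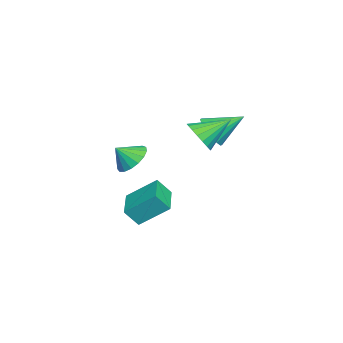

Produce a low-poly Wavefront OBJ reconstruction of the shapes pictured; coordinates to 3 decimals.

v 0.473 -1.893 -3.185
v 0.34 -0.503 -2.113
v 0.269 -1.288 -3.994
v 0.136 0.101 -2.922
v 2.164 -1.581 -3.378
v 2.031 -0.192 -2.306
v 1.96 -0.977 -4.187
v 1.827 0.413 -3.115
v 3.686 2.025 2.193
v 3.939 1.638 2.93
v 3.054 3.275 3.067
v 4.245 1.857 2.838
v 4.44 2.109 2.619
v 4.486 2.345 2.315
v 4.373 2.517 1.987
v 4.124 2.592 1.7
v 3.789 2.555 1.511
v 3.433 2.413 1.456
v 3.127 2.194 1.548
v 2.931 1.942 1.768
v 2.886 1.706 2.072
v 2.998 1.534 2.399
v 3.247 1.459 2.686
v 3.583 1.496 2.876
v 1.771 -1.293 -0.237
v 2.262 -1.738 -0.846
v 2.069 -1.967 0.497
v 2.535 -1.445 -0.688
v 2.633 -1.117 -0.426
v 2.534 -0.83 -0.121
v 2.259 -0.648 0.157
v 1.873 -0.614 0.345
v 1.464 -0.736 0.4
v 1.125 -0.985 0.309
v 0.933 -1.305 0.093
v 0.934 -1.622 -0.199
v 1.126 -1.864 -0.499
v 1.466 -1.975 -0.739
v 1.876 -1.93 -0.864
v -0.136 1.822 0.871
v 0.311 1.479 1.573
v -0.504 3.218 1.789
v 0.63 1.721 1.334
v 0.743 1.989 0.97
v 0.621 2.213 0.58
v 0.296 2.333 0.269
v -0.145 2.315 0.118
v -0.583 2.166 0.17
v -0.901 1.924 0.409
v -1.015 1.655 0.772
v -0.893 1.431 1.162
v -0.568 1.312 1.474
v -0.127 1.33 1.624
f 2 4 1
f 5 2 1
f 1 4 3
f 3 5 1
f 2 8 4
f 6 2 5
f 6 8 2
f 4 8 3
f 7 5 3
f 3 8 7
f 7 6 5
f 8 6 7
f 10 9 12
f 10 12 11
f 12 9 13
f 12 13 11
f 13 9 14
f 13 14 11
f 14 9 15
f 14 15 11
f 15 9 16
f 15 16 11
f 16 9 17
f 16 17 11
f 17 9 18
f 17 18 11
f 18 9 19
f 18 19 11
f 19 9 20
f 19 20 11
f 20 9 21
f 20 21 11
f 21 9 22
f 21 22 11
f 22 9 23
f 22 23 11
f 23 9 24
f 23 24 11
f 24 9 10
f 24 10 11
f 26 25 28
f 26 28 27
f 28 25 29
f 28 29 27
f 29 25 30
f 29 30 27
f 30 25 31
f 30 31 27
f 31 25 32
f 31 32 27
f 32 25 33
f 32 33 27
f 33 25 34
f 33 34 27
f 34 25 35
f 34 35 27
f 35 25 36
f 35 36 27
f 36 25 37
f 36 37 27
f 37 25 38
f 37 38 27
f 38 25 39
f 38 39 27
f 39 25 26
f 39 26 27
f 41 40 43
f 41 43 42
f 43 40 44
f 43 44 42
f 44 40 45
f 44 45 42
f 45 40 46
f 45 46 42
f 46 40 47
f 46 47 42
f 47 40 48
f 47 48 42
f 48 40 49
f 48 49 42
f 49 40 50
f 49 50 42
f 50 40 51
f 50 51 42
f 51 40 52
f 51 52 42
f 52 40 53
f 52 53 42
f 53 40 41
f 53 41 42



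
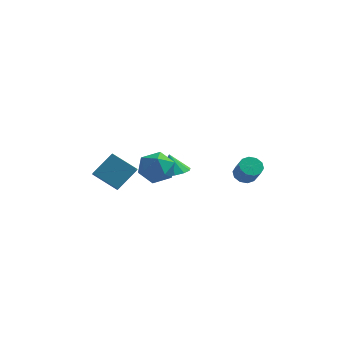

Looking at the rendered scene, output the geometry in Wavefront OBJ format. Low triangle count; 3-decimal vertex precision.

v 3.645 1.621 -3.419
v 4.166 2.126 -3.344
v 4.657 1.465 -2.287
v 4.135 0.959 -2.361
v 3.811 2.255 -3.098
v 4.301 1.594 -2.041
v 3.392 2.142 -2.975
v 3.882 1.481 -1.918
v 3.069 1.83 -3.021
v 3.56 1.168 -1.964
v 2.967 1.437 -3.219
v 3.458 0.776 -2.162
v 3.123 1.115 -3.493
v 3.614 0.454 -2.436
v 3.479 0.986 -3.739
v 3.969 0.325 -2.682
v 3.898 1.099 -3.862
v 4.388 0.438 -2.805
v 4.22 1.412 -3.816
v 4.711 0.75 -2.759
v 4.322 1.804 -3.618
v 4.813 1.143 -2.561
v -1.26 -1.383 -1.306
v -0.109 -1.268 -1.464
v -1.051 -3.252 -1.136
v 0.1 -3.137 -1.294
v -0.397 -2.74 -0.316
v -0.526 -1.584 -0.421
v -0.634 -2.936 -2.179
v -0.763 -1.78 -2.284
v 0.278 -2.228 -2.004
v 0.424 -2.107 -0.852
v -1.584 -2.413 -1.748
v -1.438 -2.292 -0.596
v -2.816 -2.145 -3.385
v -4.323 -1.937 -2.422
v -3.065 -1.332 -3.949
v -4.571 -1.124 -2.986
v -1.949 -1.096 -2.254
v -3.455 -0.888 -1.291
v -2.197 -0.283 -2.818
v -3.704 -0.075 -1.855
v -0.411 1.282 -3.577
v 0.526 1.187 -3.306
v -0.749 1.518 -2.323
v 0.452 1.721 -3.426
v 0.105 2.116 -3.594
v -0.407 2.246 -3.757
v -0.92 2.07 -3.862
v -1.271 1.644 -3.877
v -1.349 1.103 -3.797
v -1.129 0.619 -3.647
v -0.681 0.346 -3.474
v -0.147 0.37 -3.335
v 0.303 0.684 -3.272
f 2 1 5
f 2 5 3
f 3 5 6
f 3 6 4
f 5 1 7
f 5 7 6
f 6 7 8
f 6 8 4
f 7 1 9
f 7 9 8
f 8 9 10
f 8 10 4
f 9 1 11
f 9 11 10
f 10 11 12
f 10 12 4
f 11 1 13
f 11 13 12
f 12 13 14
f 12 14 4
f 13 1 15
f 13 15 14
f 14 15 16
f 14 16 4
f 15 1 17
f 15 17 16
f 16 17 18
f 16 18 4
f 17 1 19
f 17 19 18
f 18 19 20
f 18 20 4
f 19 1 21
f 19 21 20
f 20 21 22
f 20 22 4
f 21 1 2
f 21 2 22
f 22 2 3
f 22 3 4
f 23 34 28
f 23 28 24
f 23 24 30
f 23 30 33
f 23 33 34
f 24 28 32
f 28 34 27
f 34 33 25
f 33 30 29
f 30 24 31
f 26 32 27
f 26 27 25
f 26 25 29
f 26 29 31
f 26 31 32
f 27 32 28
f 25 27 34
f 29 25 33
f 31 29 30
f 32 31 24
f 36 38 35
f 39 36 35
f 35 38 37
f 37 39 35
f 36 42 38
f 40 36 39
f 40 42 36
f 38 42 37
f 41 39 37
f 37 42 41
f 41 40 39
f 42 40 41
f 44 43 46
f 44 46 45
f 46 43 47
f 46 47 45
f 47 43 48
f 47 48 45
f 48 43 49
f 48 49 45
f 49 43 50
f 49 50 45
f 50 43 51
f 50 51 45
f 51 43 52
f 51 52 45
f 52 43 53
f 52 53 45
f 53 43 54
f 53 54 45
f 54 43 55
f 54 55 45
f 55 43 44
f 55 44 45



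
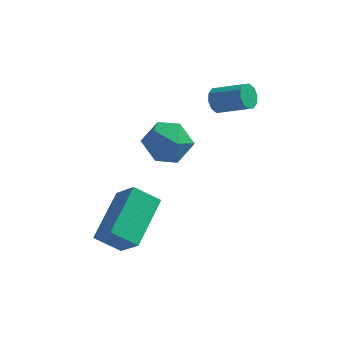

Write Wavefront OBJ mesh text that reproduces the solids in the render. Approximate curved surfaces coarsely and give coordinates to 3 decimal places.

v 0.135 3.454 3.451
v 0.344 3.256 2.983
v 1.515 2.988 3.62
v 1.305 3.186 4.089
v 0.413 3.589 2.996
v 1.584 3.32 3.634
v 0.376 3.87 3.184
v 1.547 3.601 3.821
v 0.246 3.993 3.473
v 1.417 3.724 4.111
v 0.074 3.909 3.754
v 1.245 3.641 4.392
v -0.075 3.652 3.92
v 1.096 3.384 4.557
v -0.144 3.32 3.906
v 1.027 3.051 4.544
v -0.107 3.039 3.719
v 1.064 2.77 4.356
v 0.023 2.916 3.429
v 1.194 2.647 4.067
v 0.195 2.999 3.148
v 1.366 2.731 3.786
v -2.453 -1.161 -1.288
v -3.41 -1.21 -0.653
v -2.014 0.738 -0.481
v -2.972 0.689 0.154
v -1.708 -1.789 -0.214
v -2.666 -1.838 0.421
v -1.27 0.11 0.593
v -2.227 0.061 1.228
v -0.912 2.436 2.488
v -0.352 1.612 2.555
v -2.248 1.528 2.485
v -1.688 0.704 2.552
v -1.745 1.333 3.325
v -0.919 1.895 3.327
v -1.681 1.245 1.713
v -0.855 1.807 1.715
v -0.827 0.876 2.076
v -0.866 0.93 3.072
v -1.734 2.21 1.968
v -1.773 2.264 2.964
f 2 1 5
f 2 5 3
f 3 5 6
f 3 6 4
f 5 1 7
f 5 7 6
f 6 7 8
f 6 8 4
f 7 1 9
f 7 9 8
f 8 9 10
f 8 10 4
f 9 1 11
f 9 11 10
f 10 11 12
f 10 12 4
f 11 1 13
f 11 13 12
f 12 13 14
f 12 14 4
f 13 1 15
f 13 15 14
f 14 15 16
f 14 16 4
f 15 1 17
f 15 17 16
f 16 17 18
f 16 18 4
f 17 1 19
f 17 19 18
f 18 19 20
f 18 20 4
f 19 1 21
f 19 21 20
f 20 21 22
f 20 22 4
f 21 1 2
f 21 2 22
f 22 2 3
f 22 3 4
f 24 26 23
f 27 24 23
f 23 26 25
f 25 27 23
f 24 30 26
f 28 24 27
f 28 30 24
f 26 30 25
f 29 27 25
f 25 30 29
f 29 28 27
f 30 28 29
f 31 42 36
f 31 36 32
f 31 32 38
f 31 38 41
f 31 41 42
f 32 36 40
f 36 42 35
f 42 41 33
f 41 38 37
f 38 32 39
f 34 40 35
f 34 35 33
f 34 33 37
f 34 37 39
f 34 39 40
f 35 40 36
f 33 35 42
f 37 33 41
f 39 37 38
f 40 39 32



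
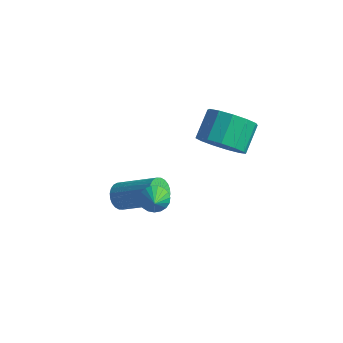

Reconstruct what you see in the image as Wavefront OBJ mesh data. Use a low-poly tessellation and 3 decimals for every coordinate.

v -0.877 -1.836 -2.743
v -0.519 -2.152 -3.199
v 1.294 -1.841 -1.993
v 0.937 -1.524 -1.537
v -0.505 -1.91 -3.283
v 1.309 -1.598 -2.077
v -0.547 -1.656 -3.286
v 1.267 -1.344 -2.08
v -0.639 -1.429 -3.205
v 1.174 -1.117 -1.999
v -0.768 -1.264 -3.055
v 1.046 -0.953 -1.849
v -0.913 -1.187 -2.857
v 0.901 -0.875 -1.651
v -1.052 -1.208 -2.641
v 0.761 -0.896 -1.435
v -1.165 -1.325 -2.441
v 0.648 -1.013 -1.235
v -1.234 -1.519 -2.287
v 0.579 -1.208 -1.081
v -1.249 -1.762 -2.203
v 0.565 -1.45 -0.997
v -1.207 -2.016 -2.2
v 0.607 -1.704 -0.994
v -1.114 -2.243 -2.281
v 0.699 -1.931 -1.075
v -0.986 -2.407 -2.431
v 0.828 -2.096 -1.225
v -0.841 -2.485 -2.629
v 0.973 -2.173 -1.423
v -0.701 -2.464 -2.845
v 1.112 -2.152 -1.639
v -0.588 -2.347 -3.045
v 1.225 -2.035 -1.839
v 1.641 -2.994 -0.23
v 2.213 -2.758 -0.394
v 2.119 -3.706 0.41
v 2.151 -2.61 -0.182
v 2 -2.527 0.021
v 1.788 -2.526 0.182
v 1.55 -2.605 0.271
v 1.328 -2.752 0.273
v 1.16 -2.94 0.189
v 1.075 -3.138 0.032
v 1.088 -3.311 -0.17
v 1.197 -3.428 -0.382
v 1.382 -3.471 -0.568
v 1.613 -3.431 -0.696
v 1.848 -3.316 -0.743
v 2.047 -3.145 -0.701
v 2.176 -2.947 -0.578
v 3.095 -0.326 1.9
v 3.634 0.27 1.162
v 3.464 1.441 1.983
v 2.925 0.846 2.72
v 3.041 0.294 1.004
v 2.871 1.465 1.825
v 2.465 0.122 1.131
v 2.295 1.293 1.951
v 2.089 -0.193 1.501
v 1.919 0.978 2.322
v 2.033 -0.549 1.998
v 1.863 0.622 2.819
v 2.314 -0.835 2.464
v 2.143 0.336 3.285
v 2.843 -0.958 2.75
v 2.672 0.213 3.571
v 3.452 -0.881 2.767
v 3.282 0.29 3.587
v 3.948 -0.628 2.508
v 3.777 0.543 3.329
v 4.173 -0.278 2.056
v 4.003 0.893 2.877
v 4.056 0.056 1.554
v 3.886 1.227 2.375
f 2 1 5
f 2 5 3
f 3 5 6
f 3 6 4
f 5 1 7
f 5 7 6
f 6 7 8
f 6 8 4
f 7 1 9
f 7 9 8
f 8 9 10
f 8 10 4
f 9 1 11
f 9 11 10
f 10 11 12
f 10 12 4
f 11 1 13
f 11 13 12
f 12 13 14
f 12 14 4
f 13 1 15
f 13 15 14
f 14 15 16
f 14 16 4
f 15 1 17
f 15 17 16
f 16 17 18
f 16 18 4
f 17 1 19
f 17 19 18
f 18 19 20
f 18 20 4
f 19 1 21
f 19 21 20
f 20 21 22
f 20 22 4
f 21 1 23
f 21 23 22
f 22 23 24
f 22 24 4
f 23 1 25
f 23 25 24
f 24 25 26
f 24 26 4
f 25 1 27
f 25 27 26
f 26 27 28
f 26 28 4
f 27 1 29
f 27 29 28
f 28 29 30
f 28 30 4
f 29 1 31
f 29 31 30
f 30 31 32
f 30 32 4
f 31 1 33
f 31 33 32
f 32 33 34
f 32 34 4
f 33 1 2
f 33 2 34
f 34 2 3
f 34 3 4
f 36 35 38
f 36 38 37
f 38 35 39
f 38 39 37
f 39 35 40
f 39 40 37
f 40 35 41
f 40 41 37
f 41 35 42
f 41 42 37
f 42 35 43
f 42 43 37
f 43 35 44
f 43 44 37
f 44 35 45
f 44 45 37
f 45 35 46
f 45 46 37
f 46 35 47
f 46 47 37
f 47 35 48
f 47 48 37
f 48 35 49
f 48 49 37
f 49 35 50
f 49 50 37
f 50 35 51
f 50 51 37
f 51 35 36
f 51 36 37
f 53 52 56
f 53 56 54
f 54 56 57
f 54 57 55
f 56 52 58
f 56 58 57
f 57 58 59
f 57 59 55
f 58 52 60
f 58 60 59
f 59 60 61
f 59 61 55
f 60 52 62
f 60 62 61
f 61 62 63
f 61 63 55
f 62 52 64
f 62 64 63
f 63 64 65
f 63 65 55
f 64 52 66
f 64 66 65
f 65 66 67
f 65 67 55
f 66 52 68
f 66 68 67
f 67 68 69
f 67 69 55
f 68 52 70
f 68 70 69
f 69 70 71
f 69 71 55
f 70 52 72
f 70 72 71
f 71 72 73
f 71 73 55
f 72 52 74
f 72 74 73
f 73 74 75
f 73 75 55
f 74 52 53
f 74 53 75
f 75 53 54
f 75 54 55



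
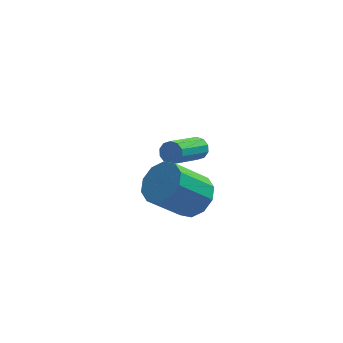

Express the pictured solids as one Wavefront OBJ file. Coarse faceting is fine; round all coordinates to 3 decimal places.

v 3.242 0.011 -1.453
v 3.758 0.479 -0.822
v 2.554 0.017 0.504
v 2.038 -0.451 -0.127
v 3.369 0.849 -1.046
v 2.166 0.387 0.281
v 2.932 0.898 -1.426
v 1.728 0.436 -0.099
v 2.613 0.609 -1.816
v 1.41 0.147 -0.489
v 2.534 0.091 -2.067
v 1.331 -0.371 -0.74
v 2.726 -0.457 -2.084
v 1.522 -0.919 -0.758
v 3.114 -0.827 -1.861
v 1.911 -1.289 -0.534
v 3.552 -0.876 -1.481
v 2.348 -1.338 -0.154
v 3.87 -0.587 -1.091
v 2.667 -1.049 0.236
v 3.949 -0.069 -0.84
v 2.746 -0.531 0.487
v 3.554 4.454 -2.709
v 3.817 4.071 -2.944
v 2.769 2.764 -1.986
v 2.506 3.146 -1.751
v 3.972 4.146 -2.672
v 2.924 2.839 -1.714
v 3.967 4.338 -2.415
v 2.919 3.031 -1.457
v 3.805 4.575 -2.27
v 2.757 3.268 -1.312
v 3.546 4.765 -2.293
v 2.498 3.458 -1.335
v 3.291 4.836 -2.474
v 2.243 3.529 -1.516
v 3.136 4.761 -2.746
v 2.088 3.454 -1.788
v 3.141 4.569 -3.003
v 2.093 3.262 -2.045
v 3.303 4.332 -3.148
v 2.255 3.025 -2.19
v 3.562 4.142 -3.125
v 2.514 2.835 -2.167
f 2 1 5
f 2 5 3
f 3 5 6
f 3 6 4
f 5 1 7
f 5 7 6
f 6 7 8
f 6 8 4
f 7 1 9
f 7 9 8
f 8 9 10
f 8 10 4
f 9 1 11
f 9 11 10
f 10 11 12
f 10 12 4
f 11 1 13
f 11 13 12
f 12 13 14
f 12 14 4
f 13 1 15
f 13 15 14
f 14 15 16
f 14 16 4
f 15 1 17
f 15 17 16
f 16 17 18
f 16 18 4
f 17 1 19
f 17 19 18
f 18 19 20
f 18 20 4
f 19 1 21
f 19 21 20
f 20 21 22
f 20 22 4
f 21 1 2
f 21 2 22
f 22 2 3
f 22 3 4
f 24 23 27
f 24 27 25
f 25 27 28
f 25 28 26
f 27 23 29
f 27 29 28
f 28 29 30
f 28 30 26
f 29 23 31
f 29 31 30
f 30 31 32
f 30 32 26
f 31 23 33
f 31 33 32
f 32 33 34
f 32 34 26
f 33 23 35
f 33 35 34
f 34 35 36
f 34 36 26
f 35 23 37
f 35 37 36
f 36 37 38
f 36 38 26
f 37 23 39
f 37 39 38
f 38 39 40
f 38 40 26
f 39 23 41
f 39 41 40
f 40 41 42
f 40 42 26
f 41 23 43
f 41 43 42
f 42 43 44
f 42 44 26
f 43 23 24
f 43 24 44
f 44 24 25
f 44 25 26



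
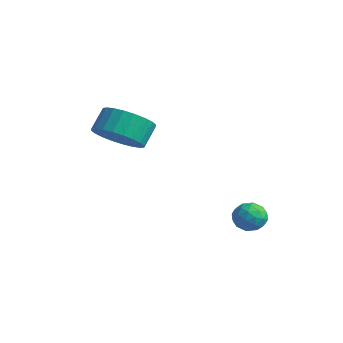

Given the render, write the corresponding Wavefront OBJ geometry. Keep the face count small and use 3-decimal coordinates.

v -0.261 -0.412 -0.912
v 0.255 0.337 -1.352
v 0.037 0.96 -0.549
v -0.479 0.212 -0.108
v -0.106 0.397 -1.497
v -0.325 1.02 -0.694
v -0.491 0.334 -1.553
v -0.71 0.957 -0.75
v -0.841 0.158 -1.511
v -1.06 0.781 -0.708
v -1.103 -0.106 -1.378
v -1.321 0.518 -0.575
v -1.236 -0.415 -1.174
v -1.455 0.208 -0.371
v -1.221 -0.724 -0.93
v -1.439 -0.101 -0.127
v -1.06 -0.986 -0.683
v -1.278 -0.363 0.12
v -0.777 -1.16 -0.471
v -0.995 -0.537 0.332
v -0.415 -1.22 -0.326
v -0.634 -0.597 0.477
v -0.03 -1.157 -0.27
v -0.249 -0.534 0.533
v 0.32 -0.981 -0.312
v 0.101 -0.358 0.491
v 0.581 -0.718 -0.445
v 0.363 -0.094 0.358
v 0.715 -0.408 -0.649
v 0.496 0.215 0.154
v 0.699 -0.099 -0.893
v 0.481 0.524 -0.09
v 0.538 0.163 -1.14
v 0.32 0.786 -0.337
v 3.12 2.555 -4.172
v 3.687 2.722 -4.473
v 3.673 2.018 -3.427
v 4.24 2.185 -3.728
v 3.879 2.648 -3.421
v 3.537 2.98 -3.881
v 3.823 1.76 -4.019
v 3.481 2.092 -4.479
v 4.121 2.23 -4.378
v 4.156 2.779 -4.008
v 3.204 1.961 -3.892
v 3.239 2.51 -3.522
v 3.355 2.686 -4.388
v 4.005 2.054 -3.512
v 3.793 2.327 -3.332
v 4.126 2.424 -3.508
v 3.267 2.837 -4.04
v 3.6 2.935 -4.217
v 3.713 2.892 -3.598
v 3.76 1.805 -3.683
v 4.093 1.903 -3.86
v 3.234 2.316 -4.392
v 3.567 2.413 -4.568
v 3.647 1.848 -4.302
v 3.943 2.495 -4.509
v 4.268 2.179 -4.071
v 4.023 1.93 -4.242
v 3.822 2.125 -4.513
v 3.963 2.817 -4.291
v 4.289 2.502 -3.854
v 4.077 2.774 -3.673
v 3.876 2.969 -3.944
v 4.219 2.528 -4.236
v 3.071 2.238 -4.046
v 3.397 1.923 -3.609
v 3.484 1.771 -3.956
v 3.283 1.966 -4.227
v 3.092 2.561 -3.829
v 3.417 2.245 -3.391
v 3.538 2.615 -3.387
v 3.337 2.81 -3.658
v 3.141 2.212 -3.664
f 2 1 5
f 2 5 3
f 3 5 6
f 3 6 4
f 5 1 7
f 5 7 6
f 6 7 8
f 6 8 4
f 7 1 9
f 7 9 8
f 8 9 10
f 8 10 4
f 9 1 11
f 9 11 10
f 10 11 12
f 10 12 4
f 11 1 13
f 11 13 12
f 12 13 14
f 12 14 4
f 13 1 15
f 13 15 14
f 14 15 16
f 14 16 4
f 15 1 17
f 15 17 16
f 16 17 18
f 16 18 4
f 17 1 19
f 17 19 18
f 18 19 20
f 18 20 4
f 19 1 21
f 19 21 20
f 20 21 22
f 20 22 4
f 21 1 23
f 21 23 22
f 22 23 24
f 22 24 4
f 23 1 25
f 23 25 24
f 24 25 26
f 24 26 4
f 25 1 27
f 25 27 26
f 26 27 28
f 26 28 4
f 27 1 29
f 27 29 28
f 28 29 30
f 28 30 4
f 29 1 31
f 29 31 30
f 30 31 32
f 30 32 4
f 31 1 33
f 31 33 32
f 32 33 34
f 32 34 4
f 33 1 2
f 33 2 34
f 34 2 3
f 34 3 4
f 35 72 51
f 72 46 75
f 51 75 40
f 72 75 51
f 35 51 47
f 51 40 52
f 47 52 36
f 51 52 47
f 35 47 56
f 47 36 57
f 56 57 42
f 47 57 56
f 35 56 68
f 56 42 71
f 68 71 45
f 56 71 68
f 35 68 72
f 68 45 76
f 72 76 46
f 68 76 72
f 36 52 63
f 52 40 66
f 63 66 44
f 52 66 63
f 40 75 53
f 75 46 74
f 53 74 39
f 75 74 53
f 46 76 73
f 76 45 69
f 73 69 37
f 76 69 73
f 45 71 70
f 71 42 58
f 70 58 41
f 71 58 70
f 42 57 62
f 57 36 59
f 62 59 43
f 57 59 62
f 38 64 50
f 64 44 65
f 50 65 39
f 64 65 50
f 38 50 48
f 50 39 49
f 48 49 37
f 50 49 48
f 38 48 55
f 48 37 54
f 55 54 41
f 48 54 55
f 38 55 60
f 55 41 61
f 60 61 43
f 55 61 60
f 38 60 64
f 60 43 67
f 64 67 44
f 60 67 64
f 39 65 53
f 65 44 66
f 53 66 40
f 65 66 53
f 37 49 73
f 49 39 74
f 73 74 46
f 49 74 73
f 41 54 70
f 54 37 69
f 70 69 45
f 54 69 70
f 43 61 62
f 61 41 58
f 62 58 42
f 61 58 62
f 44 67 63
f 67 43 59
f 63 59 36
f 67 59 63



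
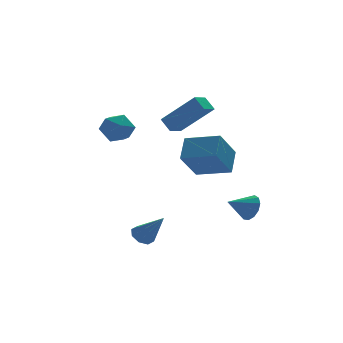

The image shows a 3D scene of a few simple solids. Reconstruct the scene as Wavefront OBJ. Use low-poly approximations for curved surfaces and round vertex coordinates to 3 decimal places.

v -3.5 1.866 3.009
v -2.741 1.582 2.686
v -4.159 0.758 2.434
v -3.4 0.474 2.111
v -3.542 0.455 2.972
v -3.135 1.14 3.327
v -3.765 1.2 1.793
v -3.358 1.885 2.148
v -2.904 1.17 1.934
v -2.767 0.71 2.663
v -4.133 1.63 2.457
v -3.996 1.17 3.186
v -4.02 -3.376 -2.037
v -3.479 -3.209 -2.162
v -3.44 -4.304 -0.763
v -3.679 -2.937 -1.873
v -4.078 -2.922 -1.681
v -4.444 -3.174 -1.697
v -4.561 -3.544 -1.913
v -4.361 -3.815 -2.202
v -3.962 -3.83 -2.394
v -3.596 -3.578 -2.378
v 0.896 -3.357 -1.208
v 1.187 -3.151 -0.594
v -0.176 -3.383 -0.692
v 1.085 -2.816 -0.788
v 0.923 -2.653 -1.116
v 0.752 -2.714 -1.473
v 0.627 -2.978 -1.746
v 0.588 -3.363 -1.848
v 0.646 -3.746 -1.747
v 0.783 -4.005 -1.475
v 0.957 -4.058 -1.119
v 1.11 -3.889 -0.79
v 1.196 -3.551 -0.595
v 0.266 0.248 3.53
v 0.059 0.825 4.075
v -0.952 1.213 2.045
v -1.16 1.79 2.589
v 0.98 0.75 3.271
v 0.772 1.327 3.815
v -0.239 1.715 1.785
v -0.446 2.292 2.33
v -1.367 -4.898 2.689
v -0.831 -4.068 3.486
v -2.515 -3.813 2.331
v -1.979 -2.982 3.128
v -0.401 -4.298 1.412
v 0.135 -3.467 2.209
v -1.549 -3.212 1.054
v -1.013 -2.382 1.851
f 1 12 6
f 1 6 2
f 1 2 8
f 1 8 11
f 1 11 12
f 2 6 10
f 6 12 5
f 12 11 3
f 11 8 7
f 8 2 9
f 4 10 5
f 4 5 3
f 4 3 7
f 4 7 9
f 4 9 10
f 5 10 6
f 3 5 12
f 7 3 11
f 9 7 8
f 10 9 2
f 14 13 16
f 14 16 15
f 16 13 17
f 16 17 15
f 17 13 18
f 17 18 15
f 18 13 19
f 18 19 15
f 19 13 20
f 19 20 15
f 20 13 21
f 20 21 15
f 21 13 22
f 21 22 15
f 22 13 14
f 22 14 15
f 24 23 26
f 24 26 25
f 26 23 27
f 26 27 25
f 27 23 28
f 27 28 25
f 28 23 29
f 28 29 25
f 29 23 30
f 29 30 25
f 30 23 31
f 30 31 25
f 31 23 32
f 31 32 25
f 32 23 33
f 32 33 25
f 33 23 34
f 33 34 25
f 34 23 35
f 34 35 25
f 35 23 24
f 35 24 25
f 37 39 36
f 40 37 36
f 36 39 38
f 38 40 36
f 37 43 39
f 41 37 40
f 41 43 37
f 39 43 38
f 42 40 38
f 38 43 42
f 42 41 40
f 43 41 42
f 45 47 44
f 48 45 44
f 44 47 46
f 46 48 44
f 45 51 47
f 49 45 48
f 49 51 45
f 47 51 46
f 50 48 46
f 46 51 50
f 50 49 48
f 51 49 50

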